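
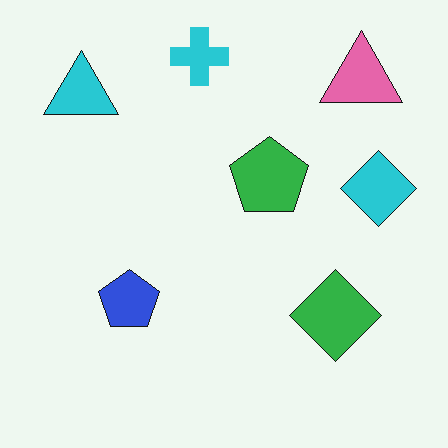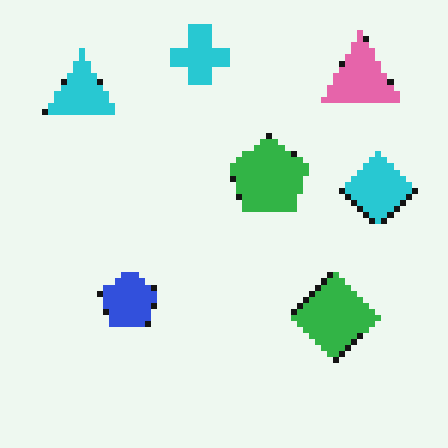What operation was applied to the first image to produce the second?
The image was moderately pixelated.

Shapes are reduced to large square blocks; fine edges and outlines are lost — a downscale-then-upscale (mosaic) effect.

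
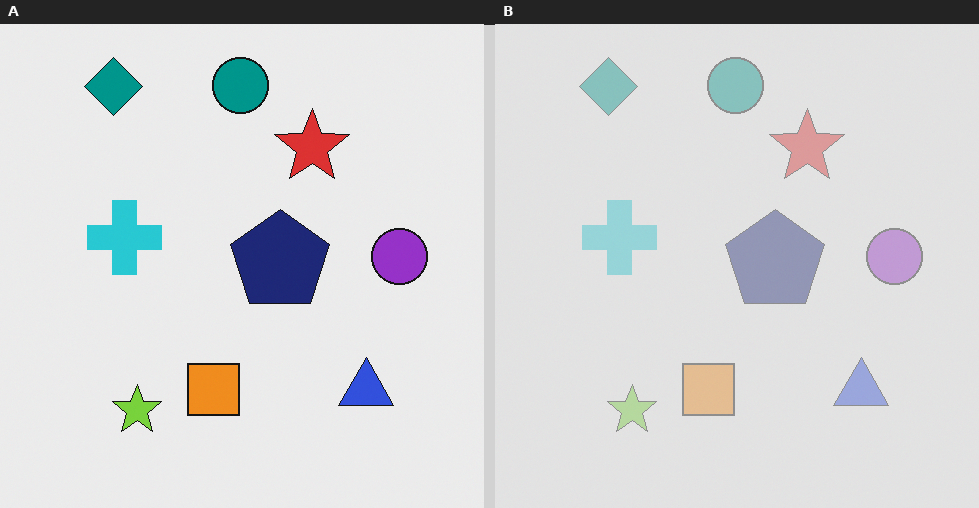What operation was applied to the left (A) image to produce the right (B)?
The image was given much lower contrast.

Tones are pushed toward mid-grey across the whole image — a global contrast change.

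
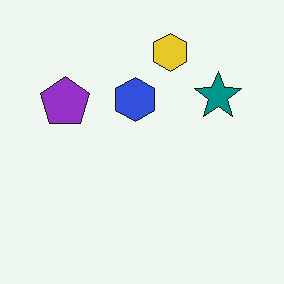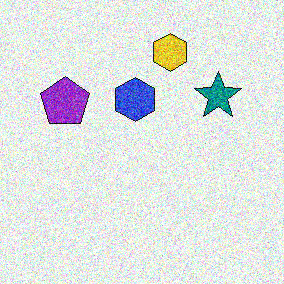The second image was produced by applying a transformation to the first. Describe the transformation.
It was degraded with a thick layer of grain.

Random speckle covers the whole image, including the flat background.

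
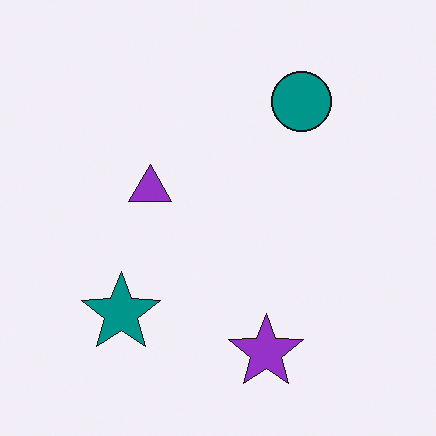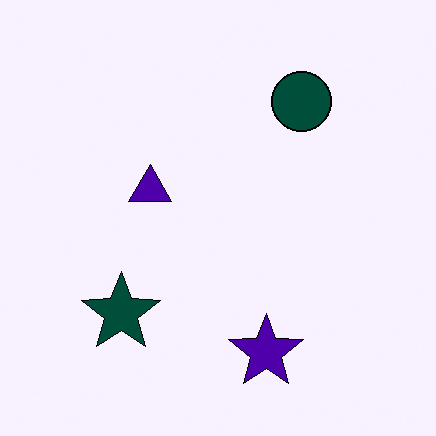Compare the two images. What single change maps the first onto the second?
Boosted in contrast.

Tones are pushed away from mid-grey across the whole image — a global contrast change.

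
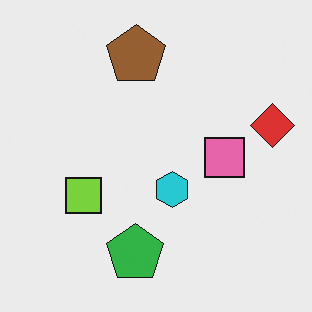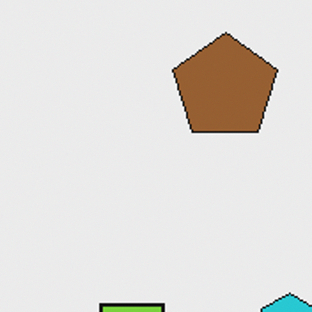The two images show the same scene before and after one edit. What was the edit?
Cropped tightly and scaled back up.

The visible shapes are larger and the field of view is narrower; shapes near the original edges may be partly or wholly outside the frame — a crop-and-rescale.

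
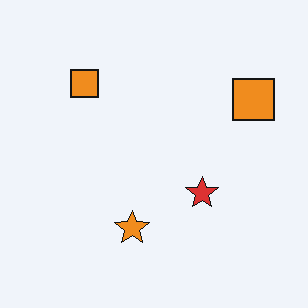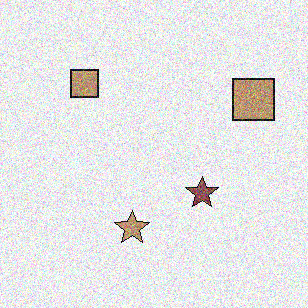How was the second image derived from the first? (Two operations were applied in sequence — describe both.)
Made much more muted (saturation change), then degraded with heavy additive noise.

All colors are more muted and greyish — a global saturation change. Random speckle covers the whole image, including the flat background.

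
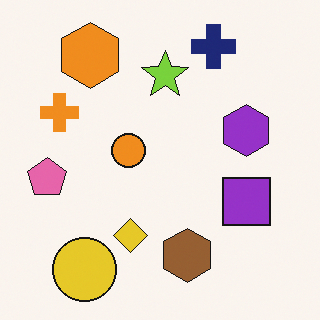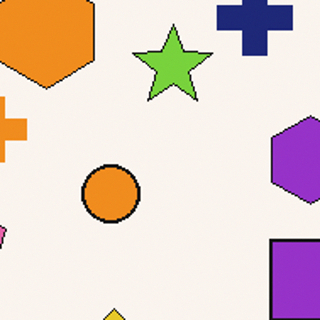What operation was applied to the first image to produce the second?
This is the original image cropped to a noticeably smaller region and rescaled.

The visible shapes are larger and the field of view is narrower; shapes near the original edges may be partly or wholly outside the frame — a crop-and-rescale.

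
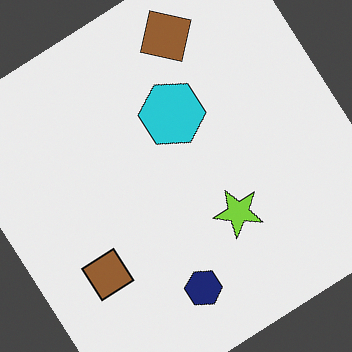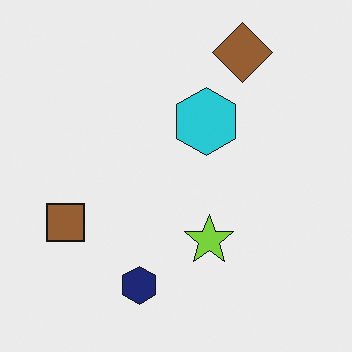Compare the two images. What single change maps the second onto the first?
The image was rotated counter-clockwise by a large amount — several tens of degrees.

Every shape is tilted by the same angle and the image corners show triangular fill wedges — a whole-image rotation by a non-right angle.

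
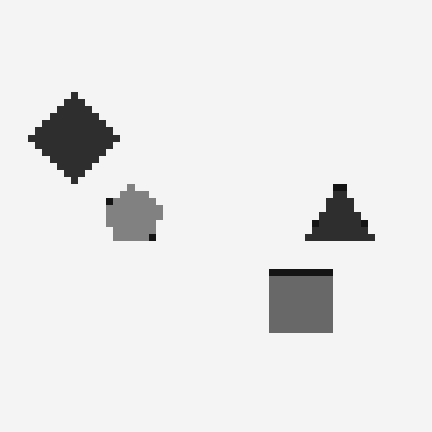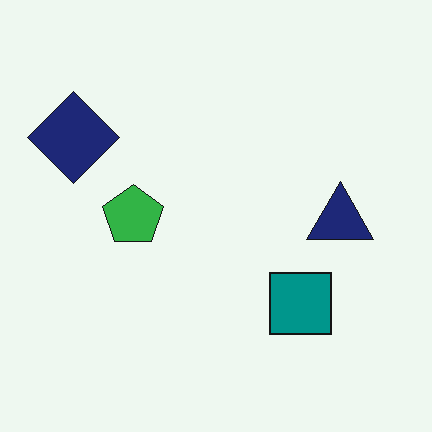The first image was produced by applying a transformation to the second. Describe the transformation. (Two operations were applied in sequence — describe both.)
It was converted to grayscale, then moderately pixelated.

All color is removed — every shape is now a shade of grey. Shapes are reduced to large square blocks; fine edges and outlines are lost — a downscale-then-upscale (mosaic) effect.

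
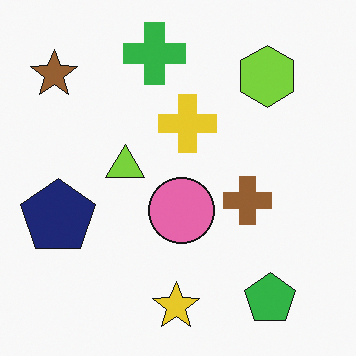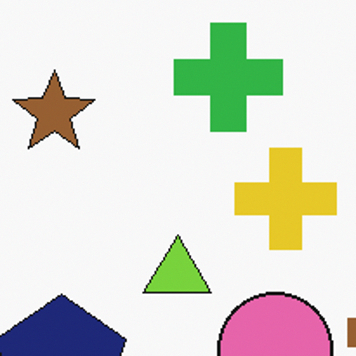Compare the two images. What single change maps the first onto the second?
The transformation is: cropped tightly and scaled back up.

The visible shapes are larger and the field of view is narrower; shapes near the original edges may be partly or wholly outside the frame — a crop-and-rescale.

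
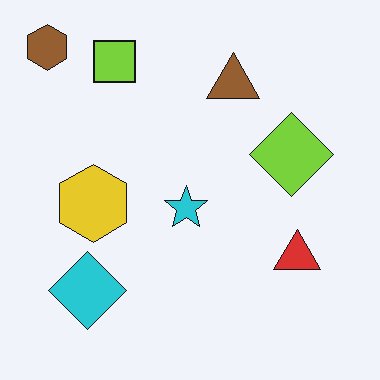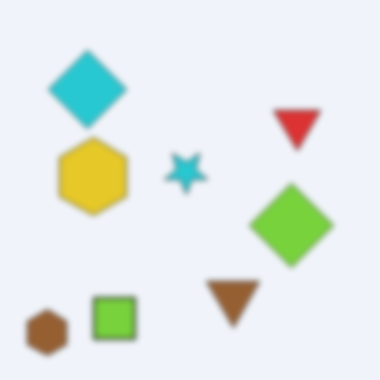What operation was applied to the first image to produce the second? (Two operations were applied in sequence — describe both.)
The second image is the first flipped vertically (top ↔ bottom), then moderately blurred.

The brown hexagon is in the top-left of the first image and the bottom-left of the second — shapes on opposite sides of the horizontal midline have swapped in a mirror flip. Shape edges and outlines are uniformly softened across the whole image.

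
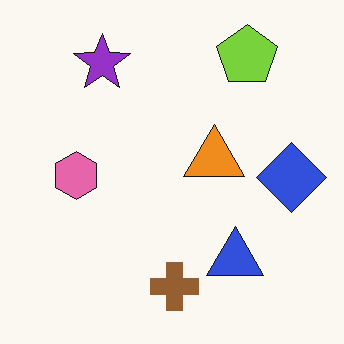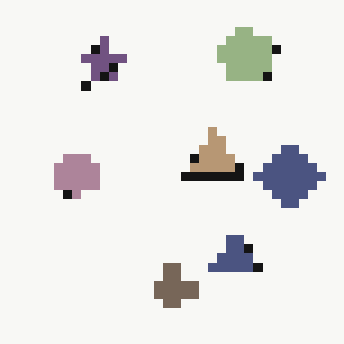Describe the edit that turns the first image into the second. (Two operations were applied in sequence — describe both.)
The image was made much more muted (saturation change), then coarsely pixelated.

All colors are more muted and greyish — a global saturation change. Shapes are reduced to large square blocks; fine edges and outlines are lost — a downscale-then-upscale (mosaic) effect.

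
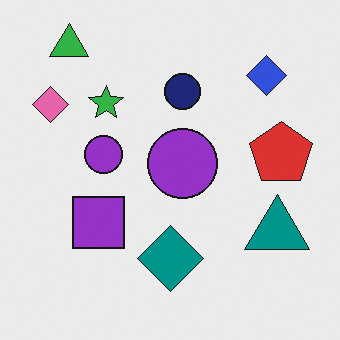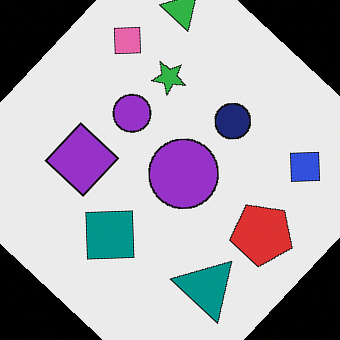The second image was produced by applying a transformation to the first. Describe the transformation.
The image was rotated clockwise by a large amount — several tens of degrees.

Every shape is tilted by the same angle and the image corners show triangular fill wedges — a whole-image rotation by a non-right angle.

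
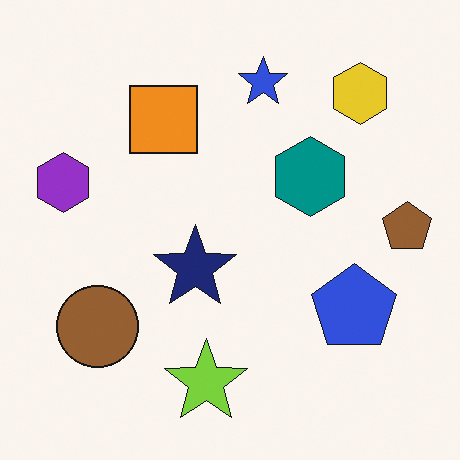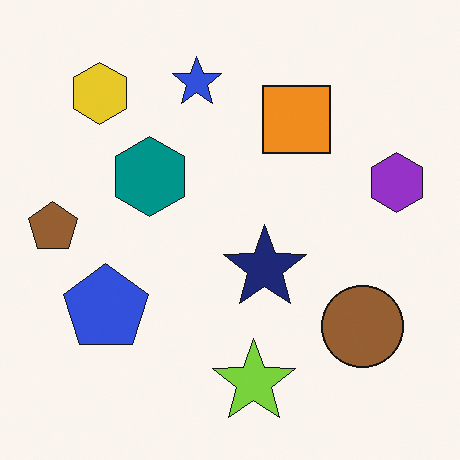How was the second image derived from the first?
It was flipped horizontally (left ↔ right).

The brown pentagon is in the right of the first image and the left of the second — shapes on opposite sides of the vertical midline have swapped in a mirror flip.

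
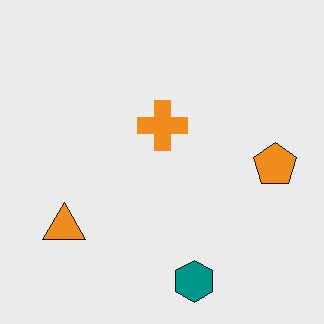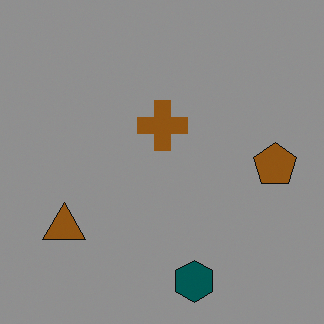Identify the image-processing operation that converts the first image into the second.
The second image is the first darkened a lot.

Every pixel — background and shapes alike — is uniformly darkened.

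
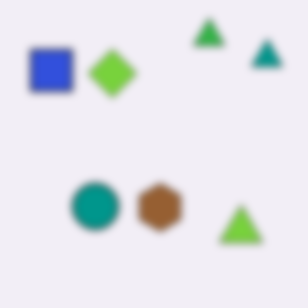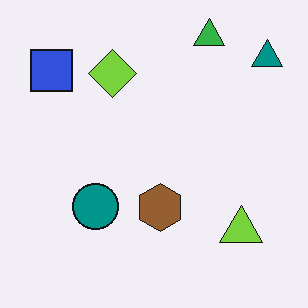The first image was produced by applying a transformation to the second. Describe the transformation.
The first image is the second moderately blurred.

Shape edges and outlines are uniformly softened across the whole image.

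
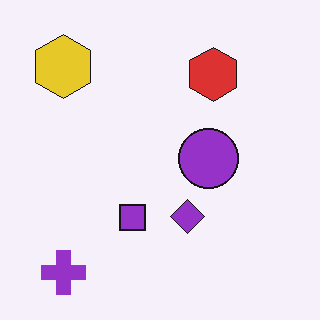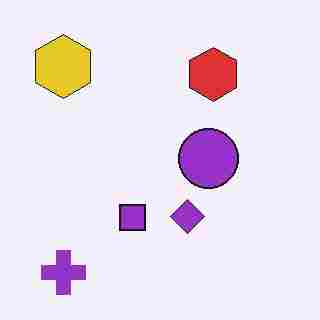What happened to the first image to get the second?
This is the original image heavily JPEG-compressed with obvious blocking artifacts.

Blocky 8×8 compression artifacts appear around shape edges and the flat background shows ringing — characteristic JPEG degradation.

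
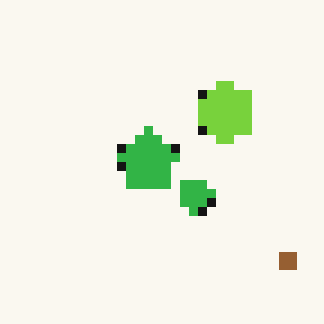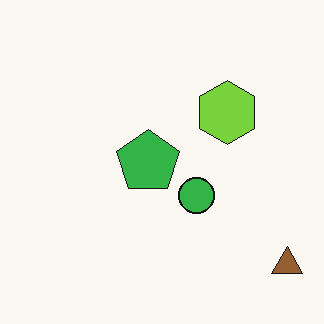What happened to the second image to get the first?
This is the original image coarsely pixelated.

Shapes are reduced to large square blocks; fine edges and outlines are lost — a downscale-then-upscale (mosaic) effect.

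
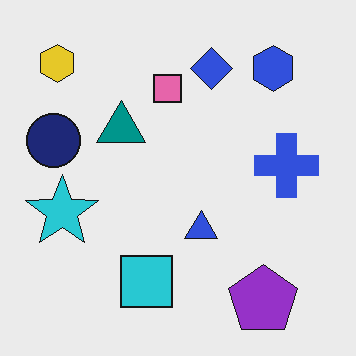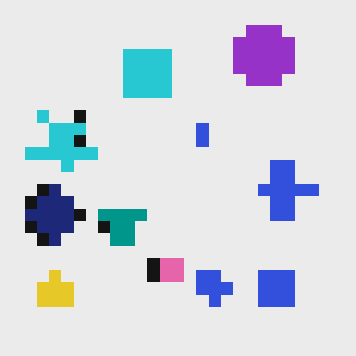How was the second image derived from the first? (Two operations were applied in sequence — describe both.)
It was flipped vertically (top ↔ bottom), then heavily pixelated into large blocks.

The purple pentagon is in the bottom-right of the first image and the top-right of the second — shapes on opposite sides of the horizontal midline have swapped in a mirror flip. Shapes are reduced to large square blocks; fine edges and outlines are lost — a downscale-then-upscale (mosaic) effect.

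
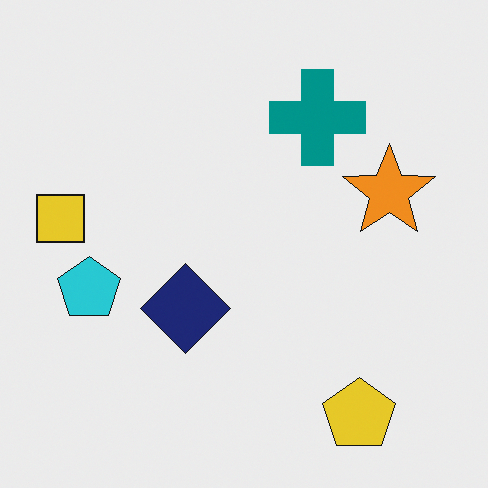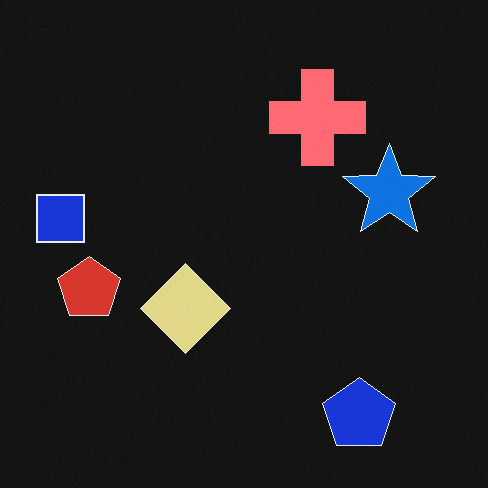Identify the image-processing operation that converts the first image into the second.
Color-inverted (negative).

The light background has become dark and every shape's color is its complement — a photographic negative.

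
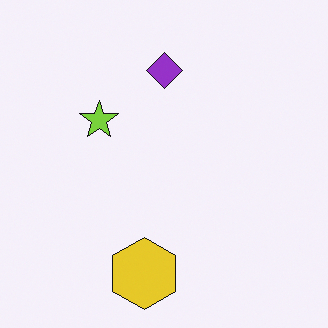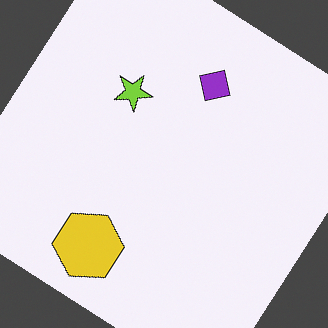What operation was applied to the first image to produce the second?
This is the original image rotated clockwise by a large amount — several tens of degrees.

Every shape is tilted by the same angle and the image corners show triangular fill wedges — a whole-image rotation by a non-right angle.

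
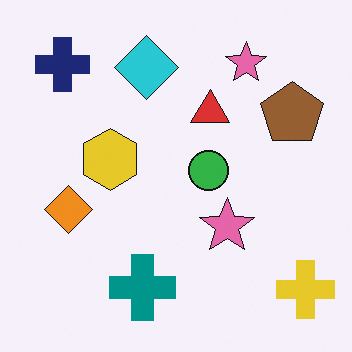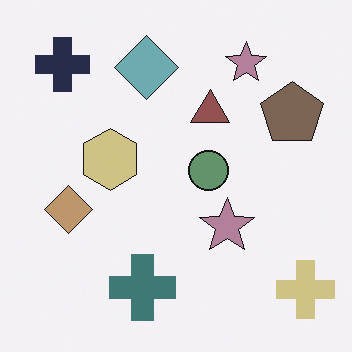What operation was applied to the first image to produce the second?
This is the original image made much more muted (saturation change).

All colors are more muted and greyish — a global saturation change.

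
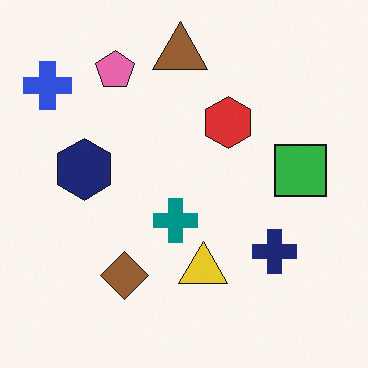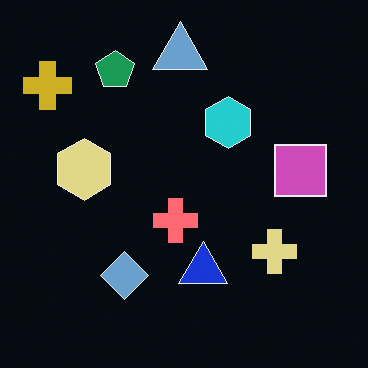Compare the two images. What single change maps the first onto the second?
The image was color-inverted (negative).

The light background has become dark and every shape's color is its complement — a photographic negative.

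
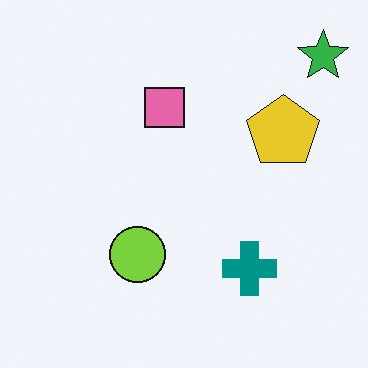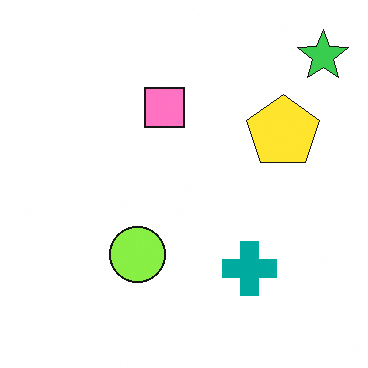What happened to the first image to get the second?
It was slightly brightened.

Every pixel — background and shapes alike — is uniformly brightened.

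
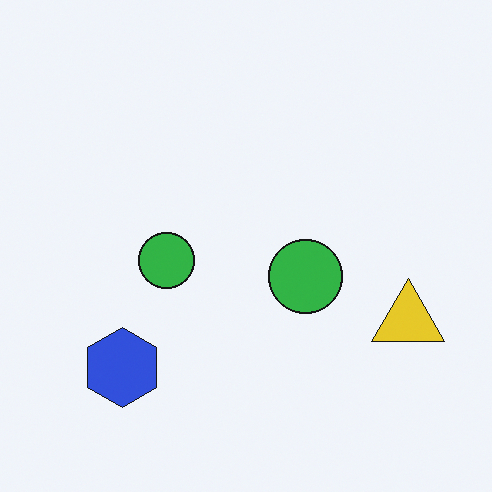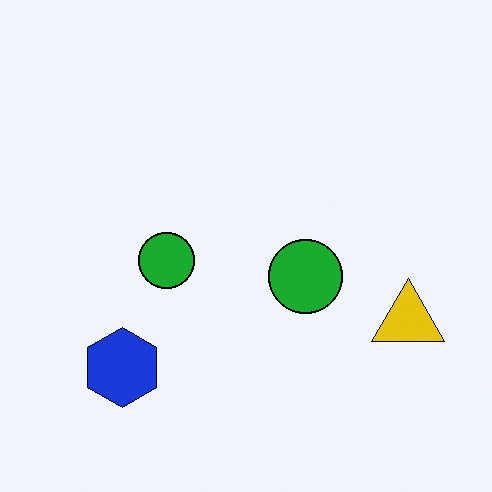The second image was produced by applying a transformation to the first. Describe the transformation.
The second image is the first given slightly increased contrast.

Tones are pushed away from mid-grey across the whole image — a global contrast change.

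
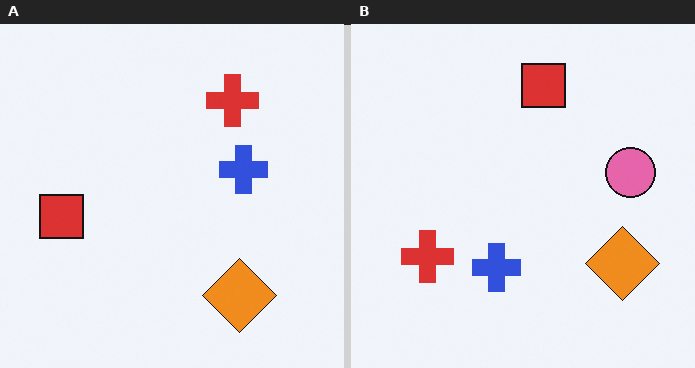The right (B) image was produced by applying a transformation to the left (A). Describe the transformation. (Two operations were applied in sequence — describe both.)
The right (B) image is the left (A) transposed (reflected across the top-left ↔ bottom-right diagonal), then overlaid with an additional pink circle.

Shapes have swapped their row and column positions — what was in the top-right is now in the bottom-left — a diagonal reflection. A pink circle appears in the right (B) image that is absent from the left (A).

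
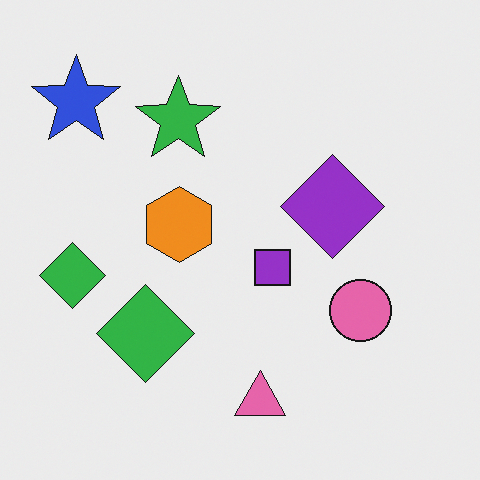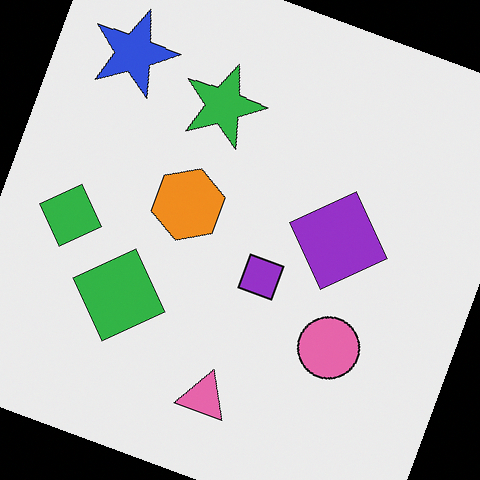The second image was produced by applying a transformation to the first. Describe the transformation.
Rotated clockwise by a clearly visible amount.

Every shape is tilted by the same angle and the image corners show triangular fill wedges — a whole-image rotation by a non-right angle.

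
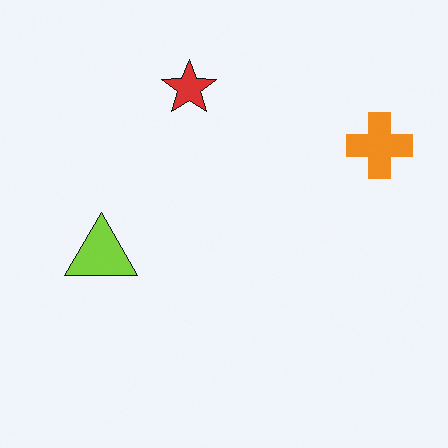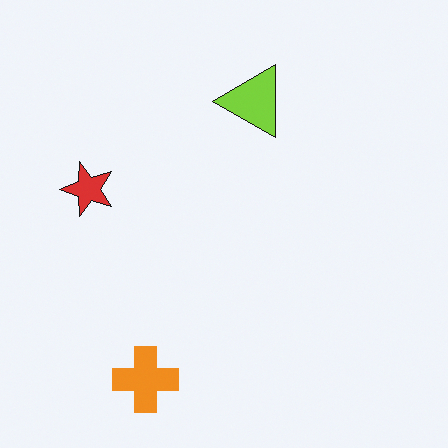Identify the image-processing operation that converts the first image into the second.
Transposed (reflected across the top-left ↔ bottom-right diagonal).

Shapes have swapped their row and column positions — what was in the top-right is now in the bottom-left — a diagonal reflection.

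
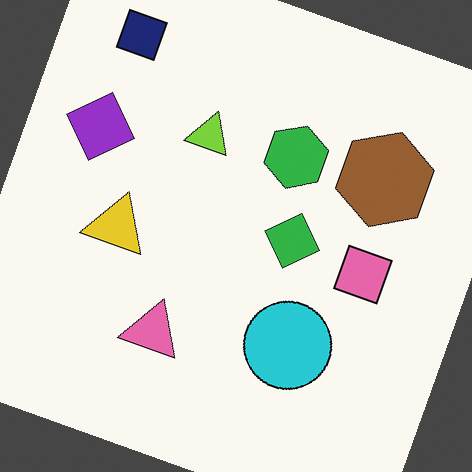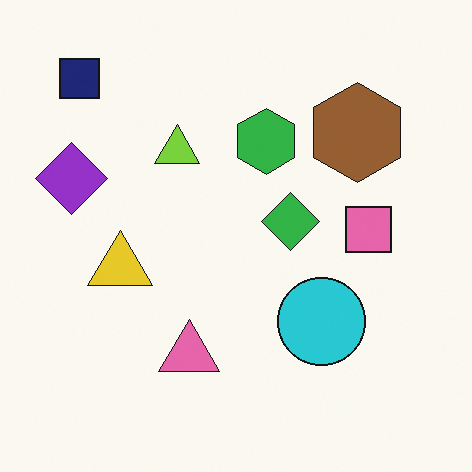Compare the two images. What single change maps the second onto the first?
It was rotated clockwise by a moderate amount.

Every shape is tilted by the same angle and the image corners show triangular fill wedges — a whole-image rotation by a non-right angle.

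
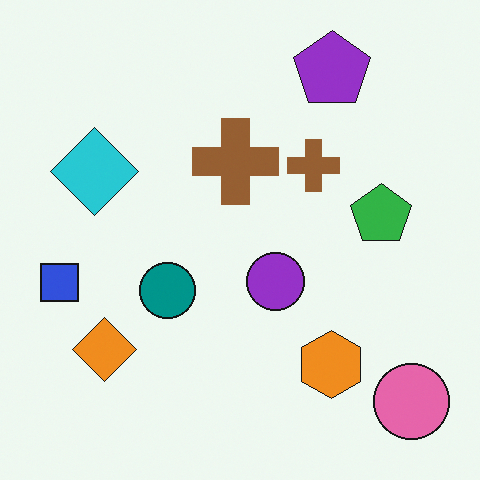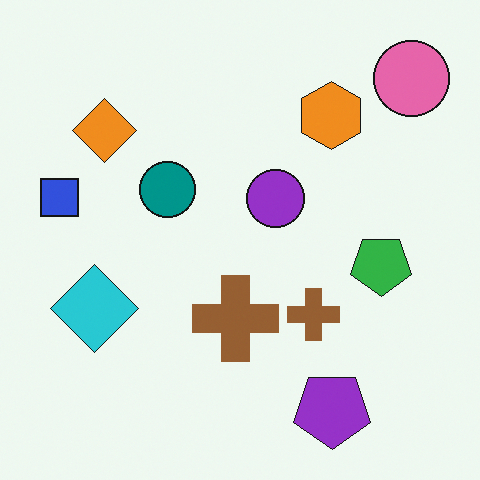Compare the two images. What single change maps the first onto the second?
It was flipped vertically (top ↔ bottom).

The purple pentagon is in the top-right of the first image and the bottom-right of the second — shapes on opposite sides of the horizontal midline have swapped in a mirror flip.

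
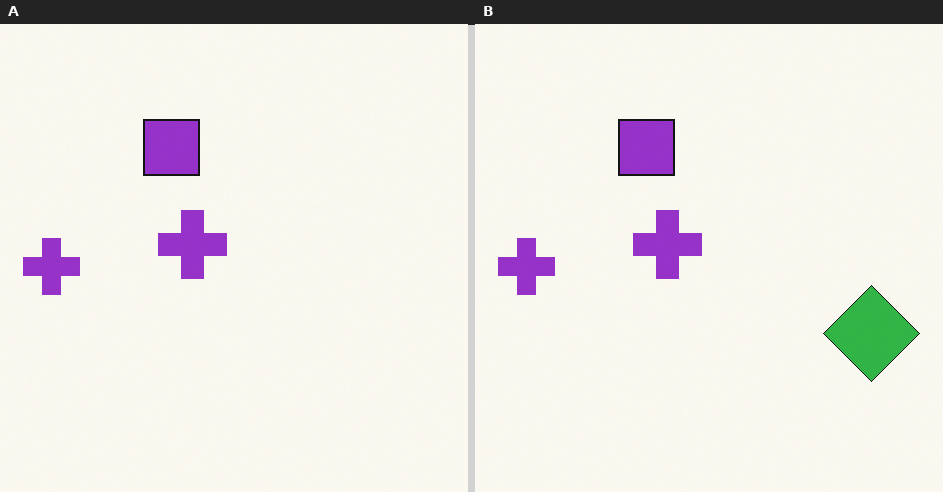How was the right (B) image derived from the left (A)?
Overlaid with an additional green diamond.

A green diamond appears in the right (B) image that is absent from the left (A).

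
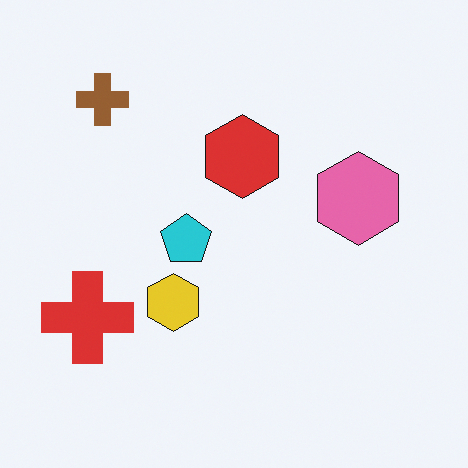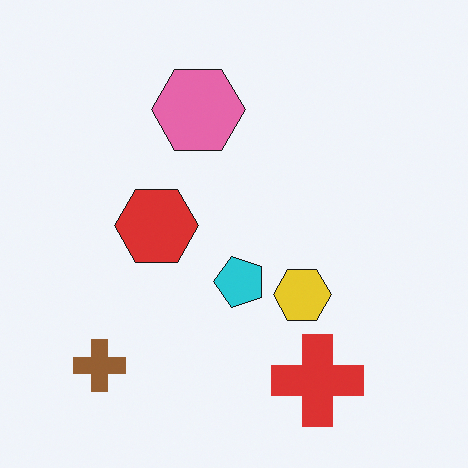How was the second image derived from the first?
This is the original image rotated 90° counter-clockwise.

The brown cross sits in the top-left of the first image and the bottom-left of the second — consistent with a whole-image 90° counter-clockwise rotation.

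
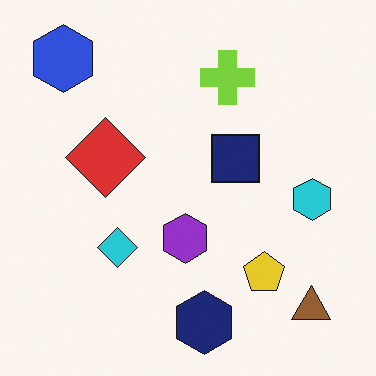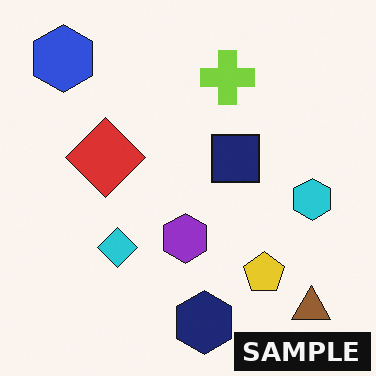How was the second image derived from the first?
The second image is the first watermarked with the text "SAMPLE" in the lower-right corner.

A dark label reading "SAMPLE" appears in the lower-right corner.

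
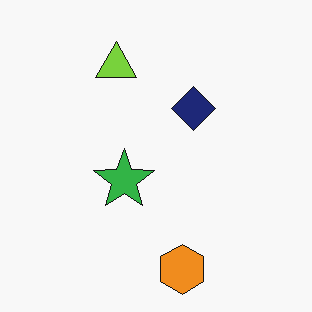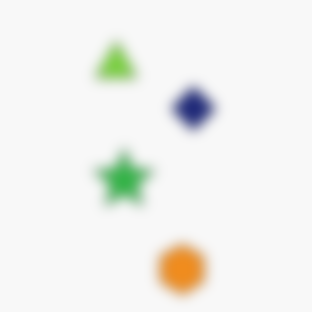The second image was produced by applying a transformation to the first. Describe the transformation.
The image was strongly gaussian-blurred.

Shape edges and outlines are uniformly softened across the whole image.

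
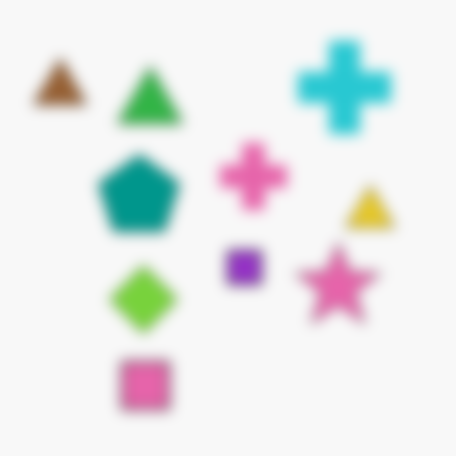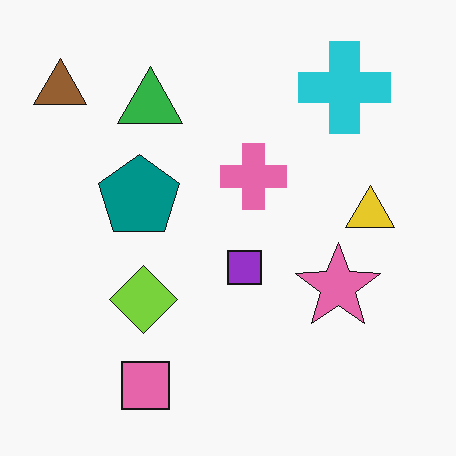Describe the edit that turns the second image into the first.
The image was strongly gaussian-blurred.

Shape edges and outlines are uniformly softened across the whole image.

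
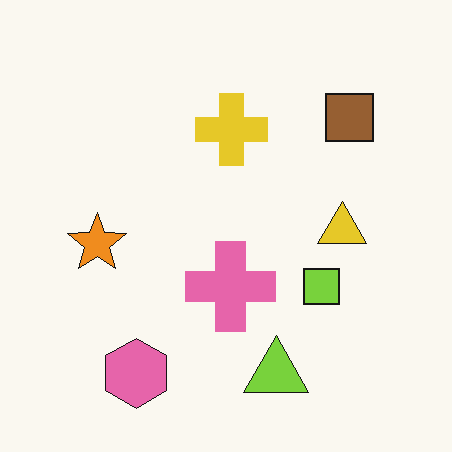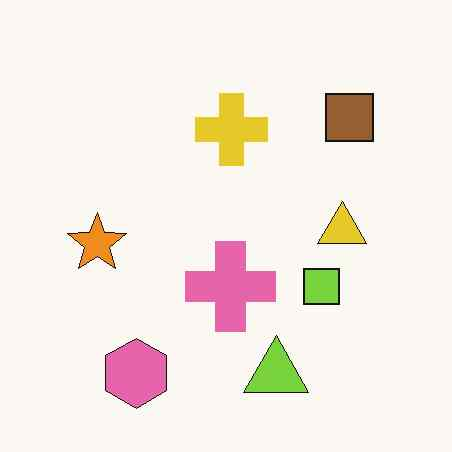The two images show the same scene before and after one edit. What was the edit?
It was given moderate JPEG compression.

Blocky 8×8 compression artifacts appear around shape edges and the flat background shows ringing — characteristic JPEG degradation.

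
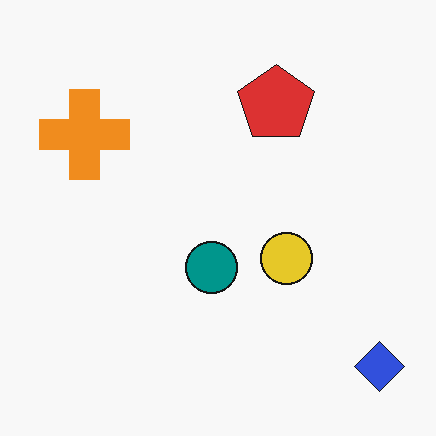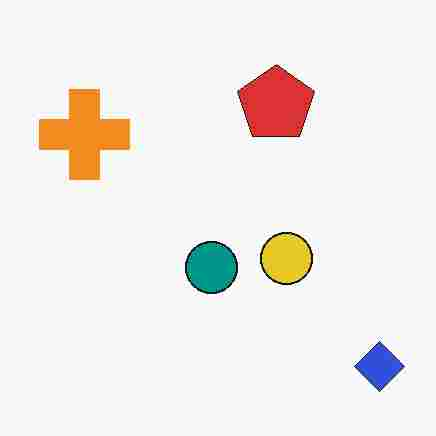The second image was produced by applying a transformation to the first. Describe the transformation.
The image was heavily JPEG-compressed with obvious blocking artifacts.

Blocky 8×8 compression artifacts appear around shape edges and the flat background shows ringing — characteristic JPEG degradation.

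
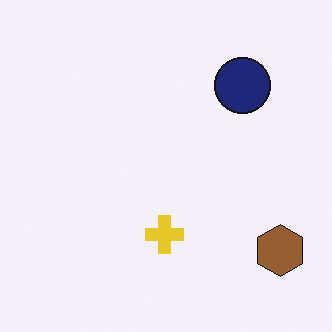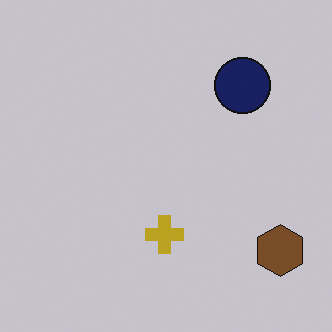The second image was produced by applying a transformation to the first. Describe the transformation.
The second image is the first darkened a little.

Every pixel — background and shapes alike — is uniformly darkened.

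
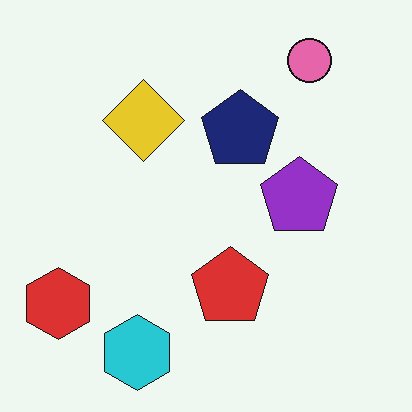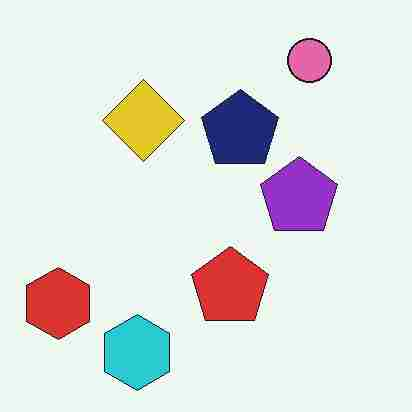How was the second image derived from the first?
Degraded with heavy JPEG compression.

Blocky 8×8 compression artifacts appear around shape edges and the flat background shows ringing — characteristic JPEG degradation.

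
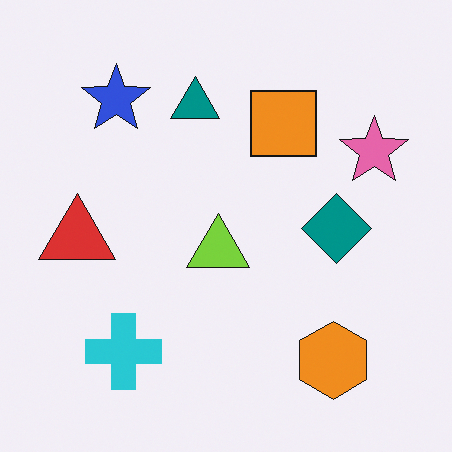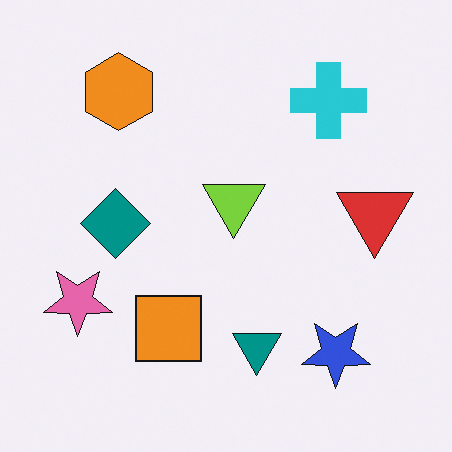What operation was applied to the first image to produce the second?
It was rotated 180°.

The orange hexagon sits in the bottom-right of the first image and the top-left of the second — consistent with a whole-image 180° rotation.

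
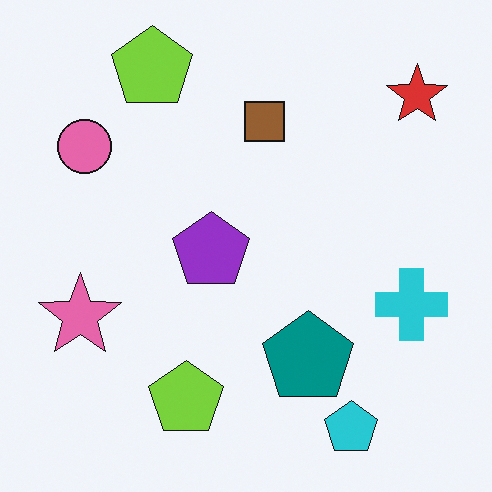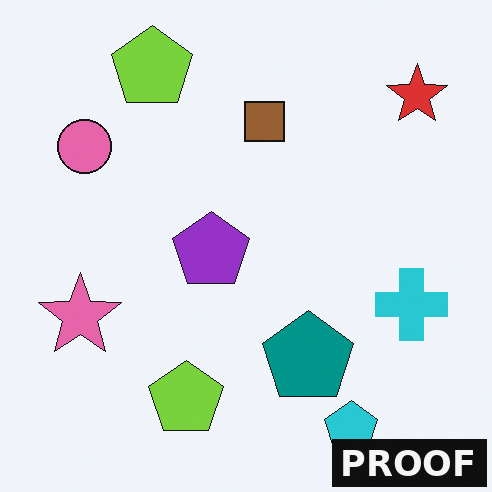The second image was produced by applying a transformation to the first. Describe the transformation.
It was watermarked with the text "PROOF" in the lower-right corner.

A dark label reading "PROOF" appears in the lower-right corner.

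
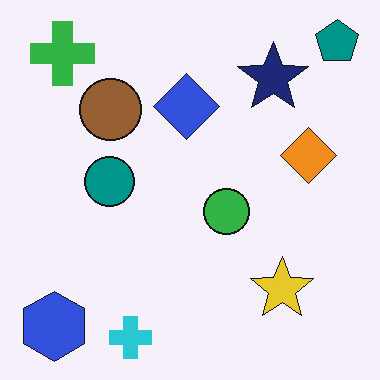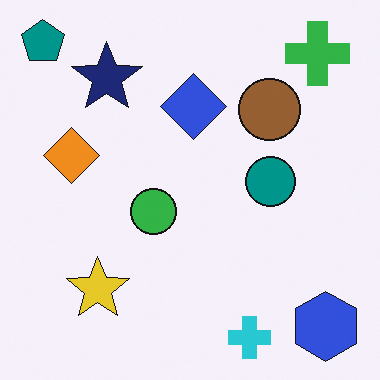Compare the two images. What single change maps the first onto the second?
The image was flipped horizontally (left ↔ right).

The teal pentagon is in the top-right of the first image and the top-left of the second — shapes on opposite sides of the vertical midline have swapped in a mirror flip.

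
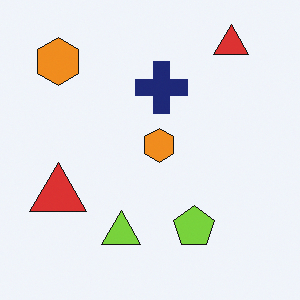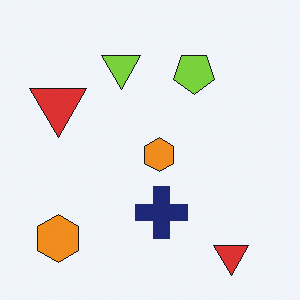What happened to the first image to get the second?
This is the original image flipped vertically (top ↔ bottom).

The lime triangle is in the bottom of the first image and the top of the second — shapes on opposite sides of the horizontal midline have swapped in a mirror flip.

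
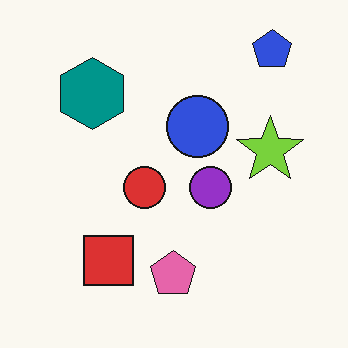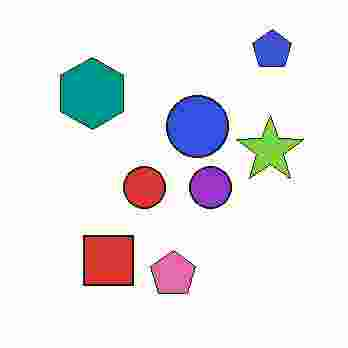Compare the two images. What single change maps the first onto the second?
The transformation is: degraded with heavy JPEG compression.

Blocky 8×8 compression artifacts appear around shape edges and the flat background shows ringing — characteristic JPEG degradation.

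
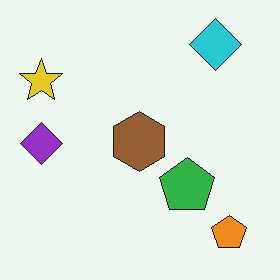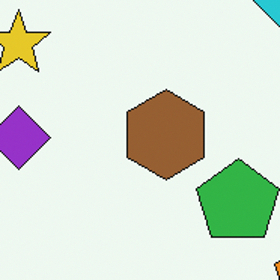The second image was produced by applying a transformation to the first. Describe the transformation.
It was cropped slightly and scaled back up.

The visible shapes are larger and the field of view is narrower; shapes near the original edges may be partly or wholly outside the frame — a crop-and-rescale.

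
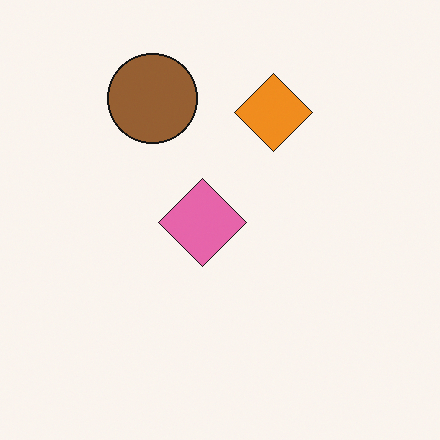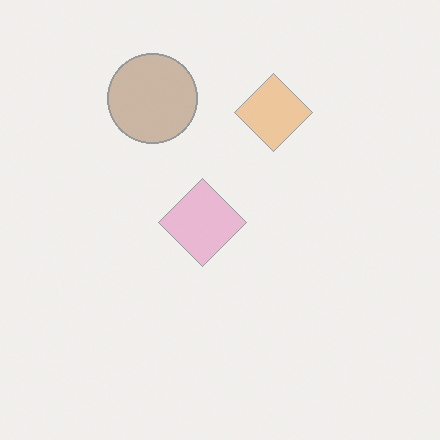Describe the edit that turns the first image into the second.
The image was given much lower contrast.

Tones are pushed toward mid-grey across the whole image — a global contrast change.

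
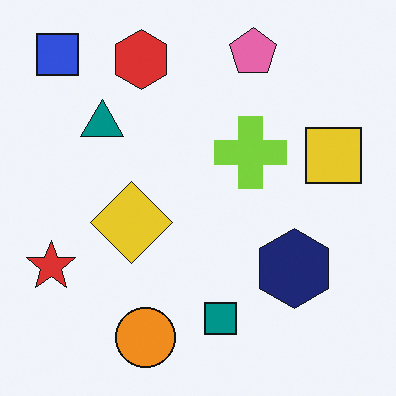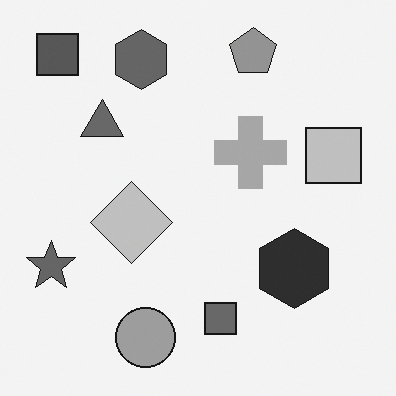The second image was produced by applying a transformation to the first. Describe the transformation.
It was converted to grayscale.

All color is removed — every shape is now a shade of grey.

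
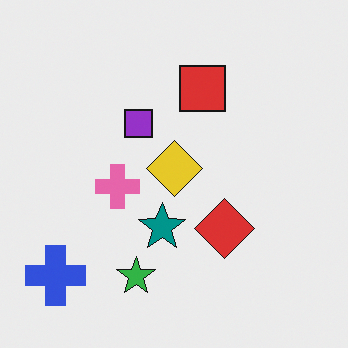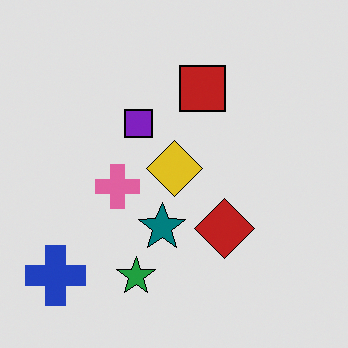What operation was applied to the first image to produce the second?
It was posterized to a reduced palette.

Each flat color has snapped to a coarser quantized level — most visibly, the near-white background has dropped to a flat grey.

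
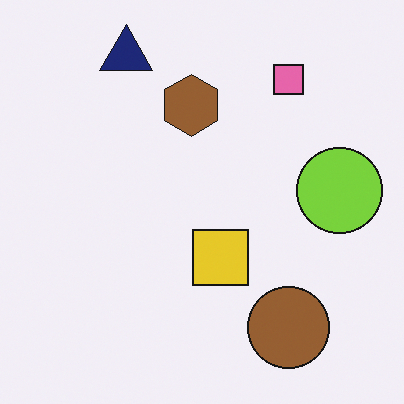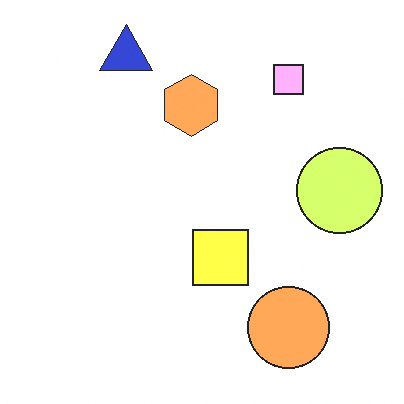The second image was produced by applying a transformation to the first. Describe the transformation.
The image was brightened a lot.

Every pixel — background and shapes alike — is uniformly brightened.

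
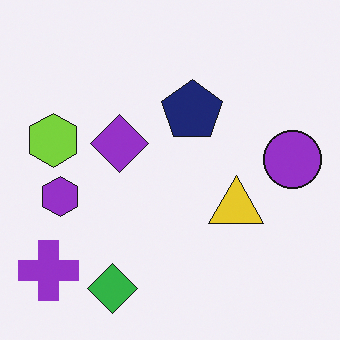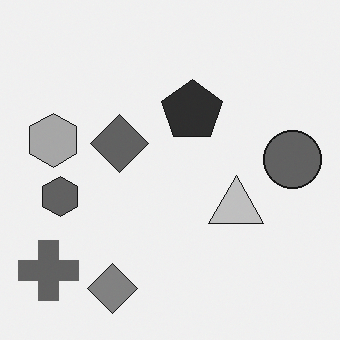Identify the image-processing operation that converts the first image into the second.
It was converted to grayscale.

All color is removed — every shape is now a shade of grey.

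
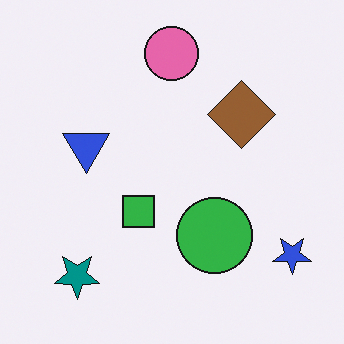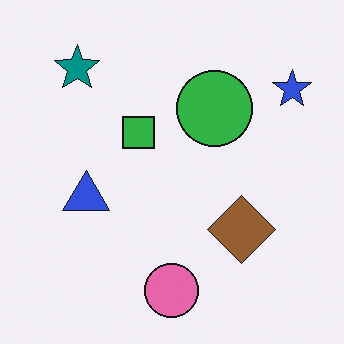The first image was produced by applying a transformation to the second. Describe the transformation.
The first image is the second flipped vertically (top ↔ bottom).

The pink circle is in the bottom of the second image and the top of the first — shapes on opposite sides of the horizontal midline have swapped in a mirror flip.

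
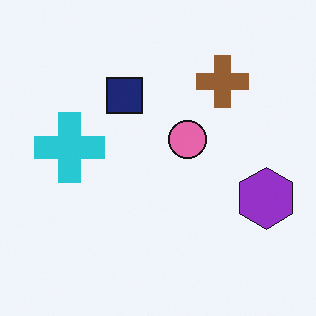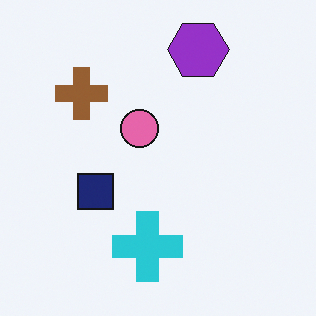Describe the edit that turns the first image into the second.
The second image is the first rotated 90° counter-clockwise.

The purple hexagon sits in the right of the first image and the top of the second — consistent with a whole-image 90° counter-clockwise rotation.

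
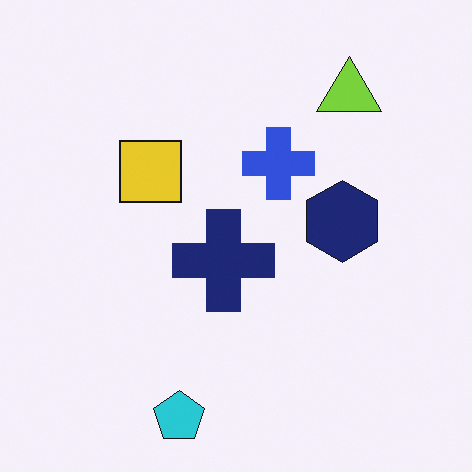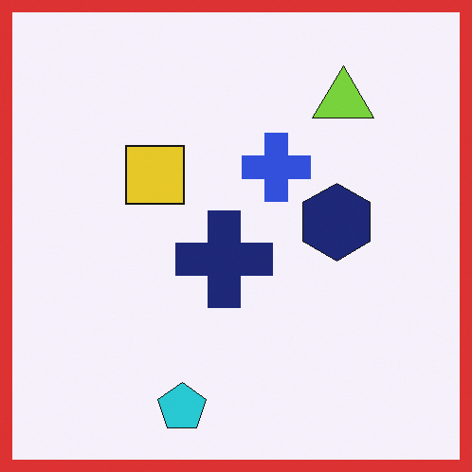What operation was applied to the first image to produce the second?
The second image is the first framed with a red border.

A solid red frame runs around the edge of the second image, with the content slightly shrunk inside it.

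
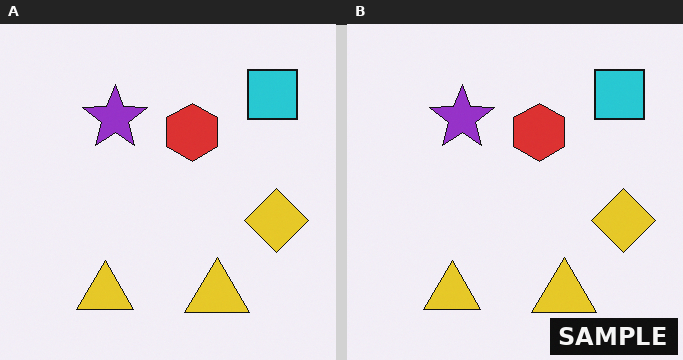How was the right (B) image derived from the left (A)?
Watermarked with the text "SAMPLE" in the lower-right corner.

A dark label reading "SAMPLE" appears in the lower-right corner.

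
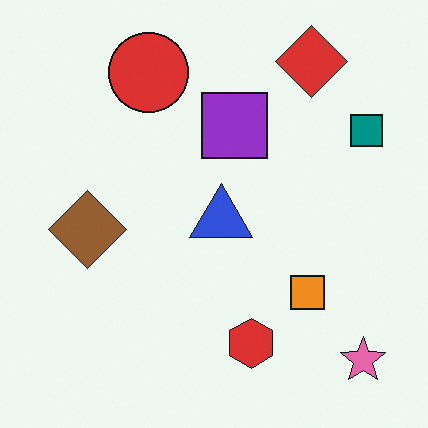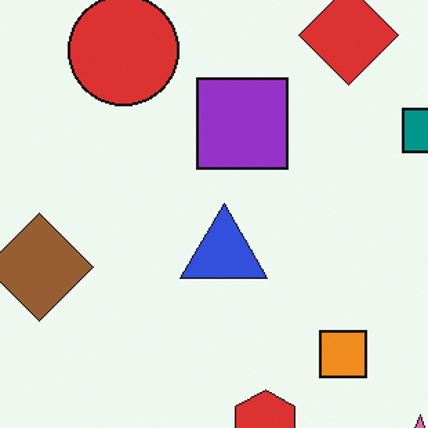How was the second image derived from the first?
The transformation is: cropped to a modestly smaller region and rescaled.

The visible shapes are larger and the field of view is narrower; shapes near the original edges may be partly or wholly outside the frame — a crop-and-rescale.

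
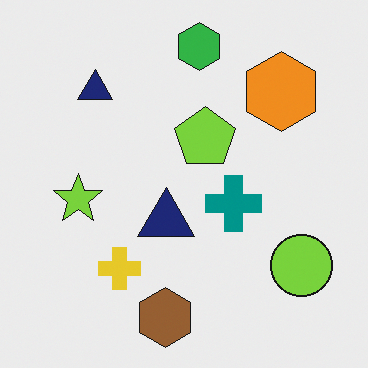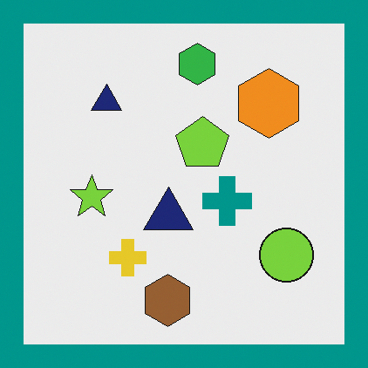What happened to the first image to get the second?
This is the original image framed with a teal border.

A solid teal frame runs around the edge of the second image, with the content slightly shrunk inside it.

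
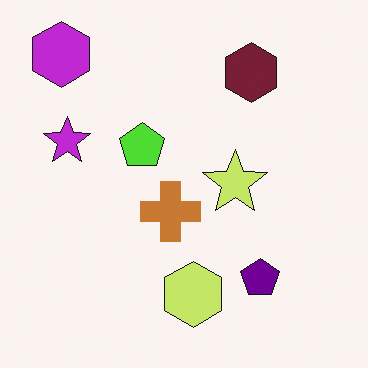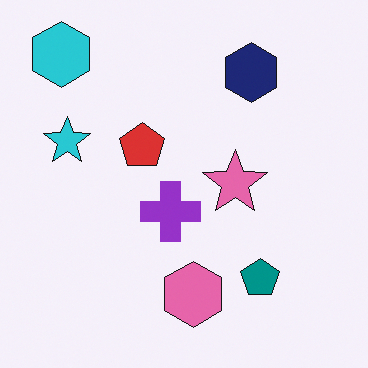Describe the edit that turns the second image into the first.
The first image is the second hue-shifted through roughly a third of the color wheel.

Every shape's color has rotated by the same amount around the hue wheel — a uniform hue shift.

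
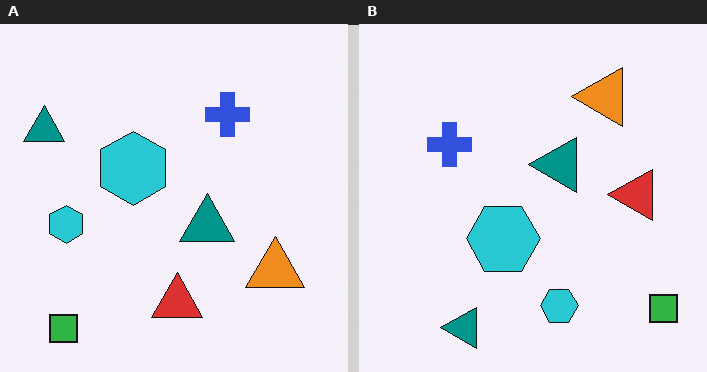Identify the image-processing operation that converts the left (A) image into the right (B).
Rotated 90° counter-clockwise.

The green square sits in the bottom-left of the left (A) image and the bottom-right of the right (B) — consistent with a whole-image 90° counter-clockwise rotation.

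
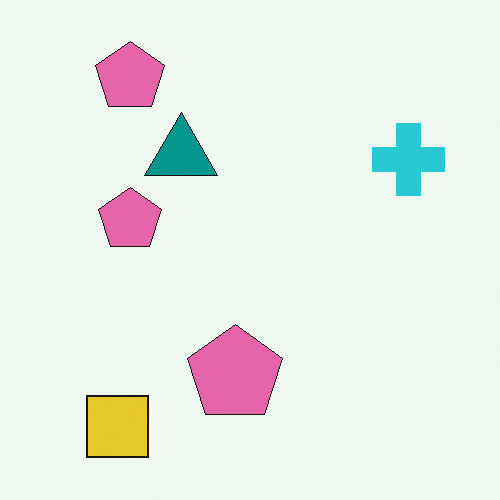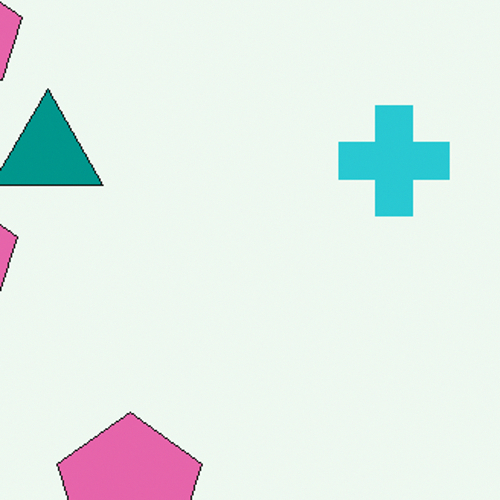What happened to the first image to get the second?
This is the original image cropped slightly and scaled back up.

The visible shapes are larger and the field of view is narrower; shapes near the original edges may be partly or wholly outside the frame — a crop-and-rescale.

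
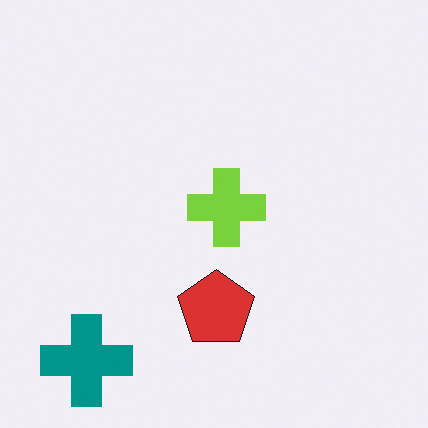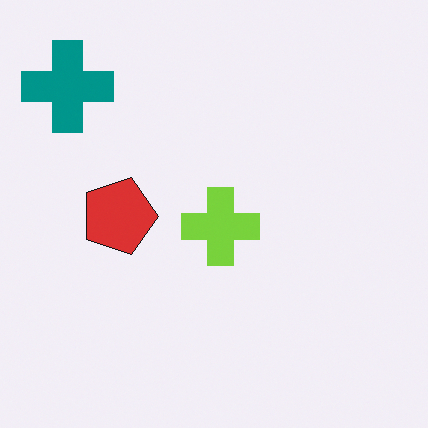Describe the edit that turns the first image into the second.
The image was rotated 90° clockwise.

The teal cross sits in the bottom-left of the first image and the top-left of the second — consistent with a whole-image 90° clockwise rotation.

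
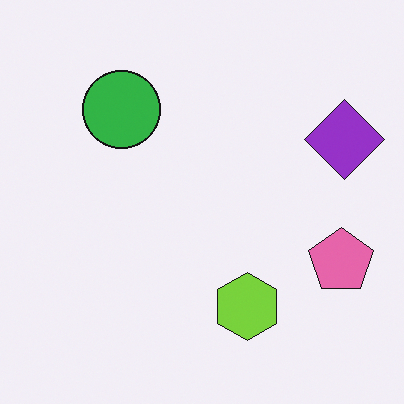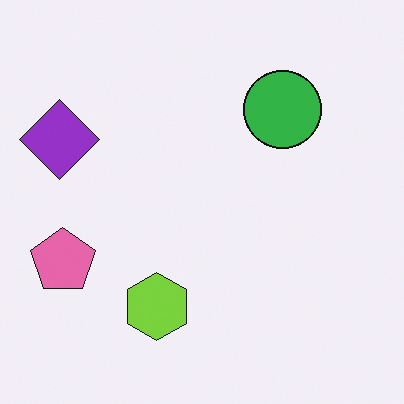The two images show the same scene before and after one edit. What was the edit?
The transformation is: flipped horizontally (left ↔ right).

The purple diamond is in the right of the first image and the left of the second — shapes on opposite sides of the vertical midline have swapped in a mirror flip.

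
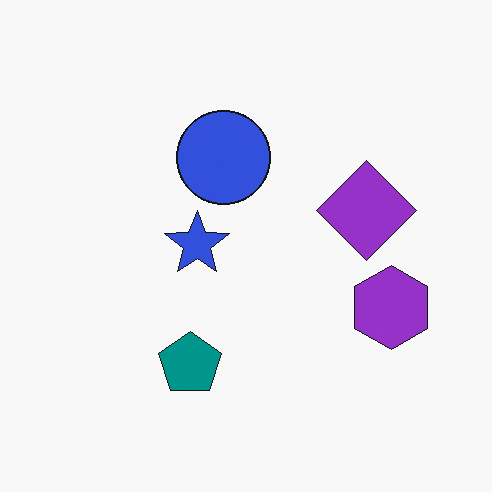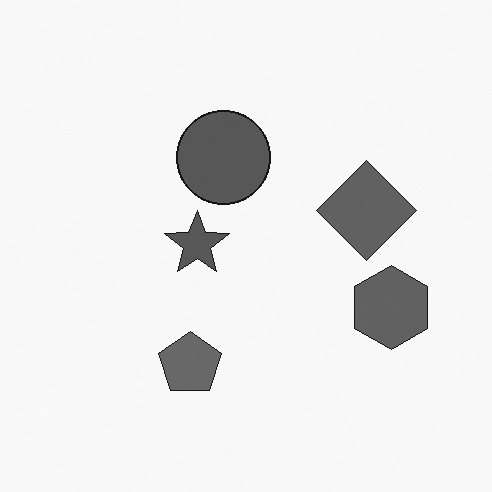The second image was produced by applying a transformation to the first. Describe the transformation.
The second image is the first converted to grayscale.

All color is removed — every shape is now a shade of grey.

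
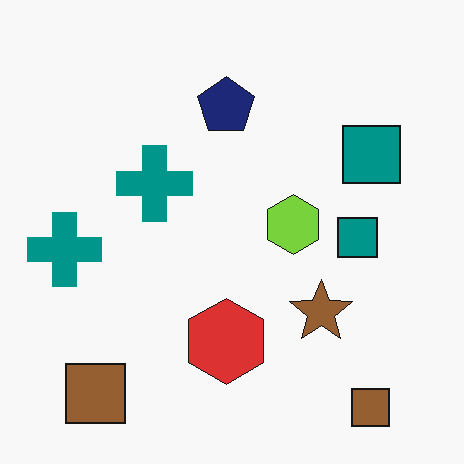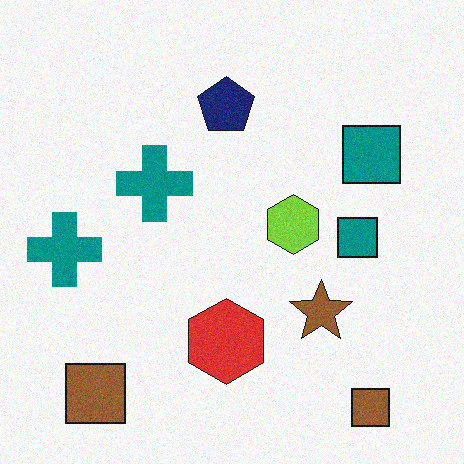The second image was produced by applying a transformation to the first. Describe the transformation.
The image was degraded with subtle gaussian noise.

Random speckle covers the whole image, including the flat background.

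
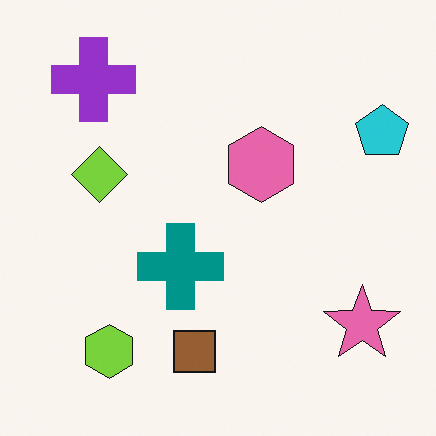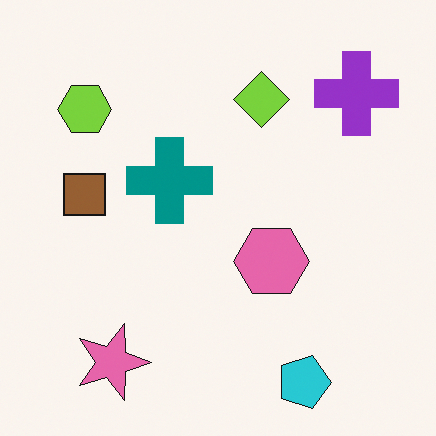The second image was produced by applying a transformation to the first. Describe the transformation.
Rotated 90° clockwise.

The purple cross sits in the top-left of the first image and the top-right of the second — consistent with a whole-image 90° clockwise rotation.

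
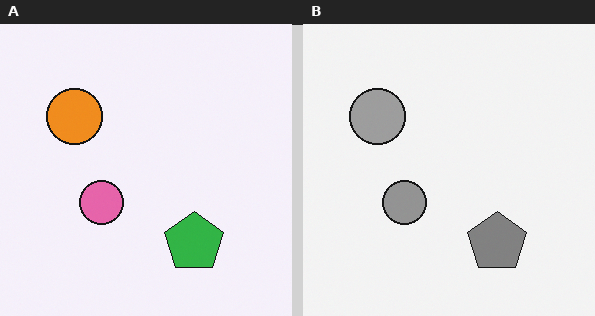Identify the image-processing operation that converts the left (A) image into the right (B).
It was converted to grayscale.

All color is removed — every shape is now a shade of grey.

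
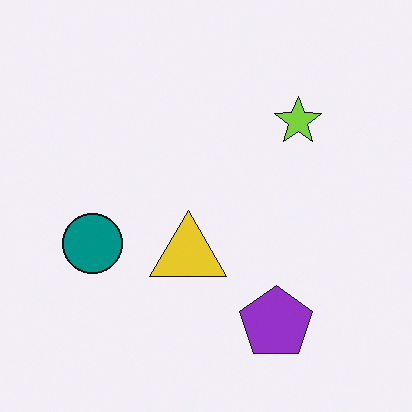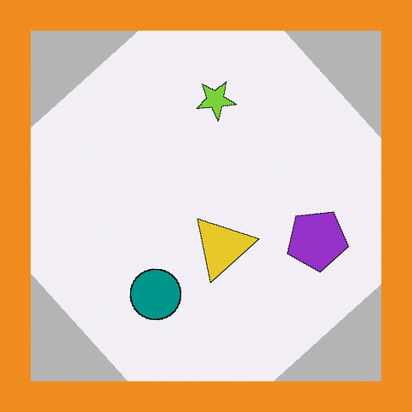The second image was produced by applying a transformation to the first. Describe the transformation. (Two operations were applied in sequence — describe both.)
The second image is the first rotated counter-clockwise by a large amount — several tens of degrees, then framed with a orange border.

Every shape is tilted by the same angle and the image corners show triangular fill wedges — a whole-image rotation by a non-right angle. A solid orange frame runs around the edge of the second image, with the content slightly shrunk inside it.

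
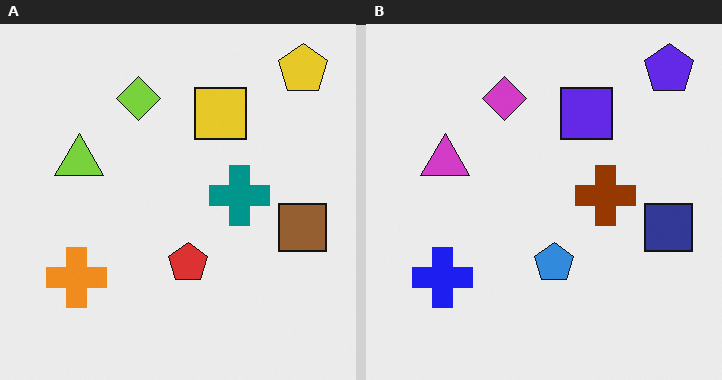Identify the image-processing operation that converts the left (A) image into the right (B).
The right (B) image is the left (A) hue-shifted by a large amount.

Every shape's color has rotated by the same amount around the hue wheel — a uniform hue shift.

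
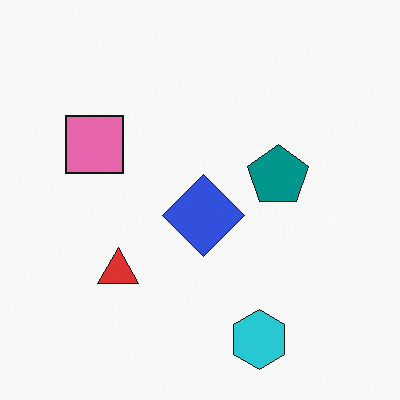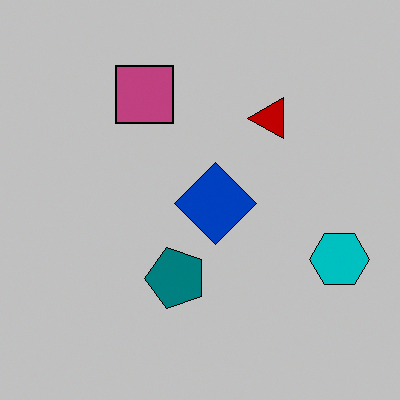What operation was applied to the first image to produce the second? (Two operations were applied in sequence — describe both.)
The image was transposed (reflected across the top-left ↔ bottom-right diagonal), then heavily posterized to just a handful of flat colors.

Shapes have swapped their row and column positions — what was in the top-right is now in the bottom-left — a diagonal reflection. Each flat color has snapped to a coarser quantized level — most visibly, the near-white background has dropped to a flat grey.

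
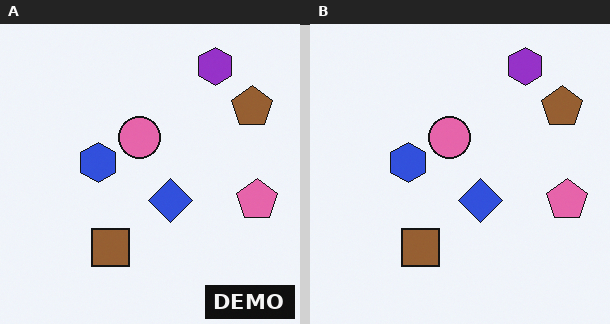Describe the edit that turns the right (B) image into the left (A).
This is the original image watermarked with the text "DEMO" in the lower-right corner.

A dark label reading "DEMO" appears in the lower-right corner.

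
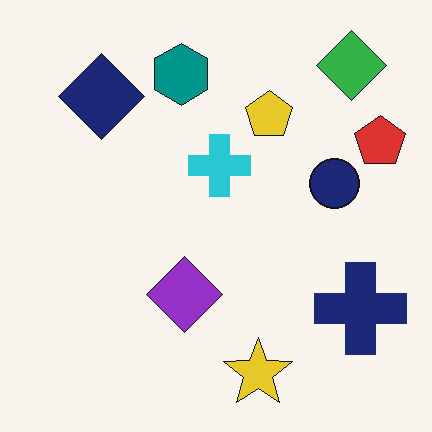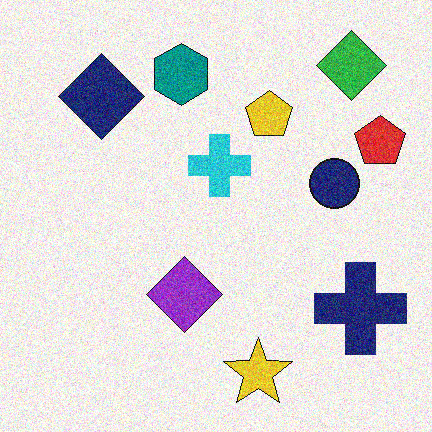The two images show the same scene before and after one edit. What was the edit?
The second image is the first degraded with moderate additive noise.

Random speckle covers the whole image, including the flat background.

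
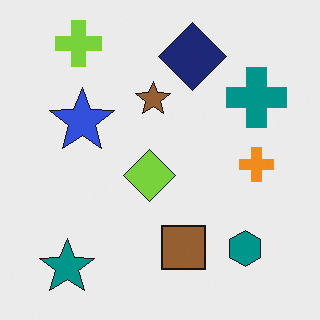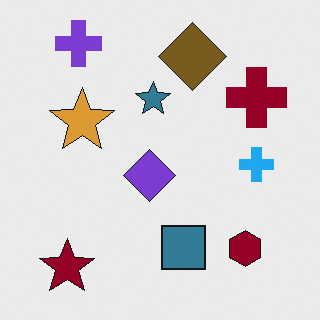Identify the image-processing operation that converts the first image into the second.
The transformation is: hue-shifted by a large amount.

Every shape's color has rotated by the same amount around the hue wheel — a uniform hue shift.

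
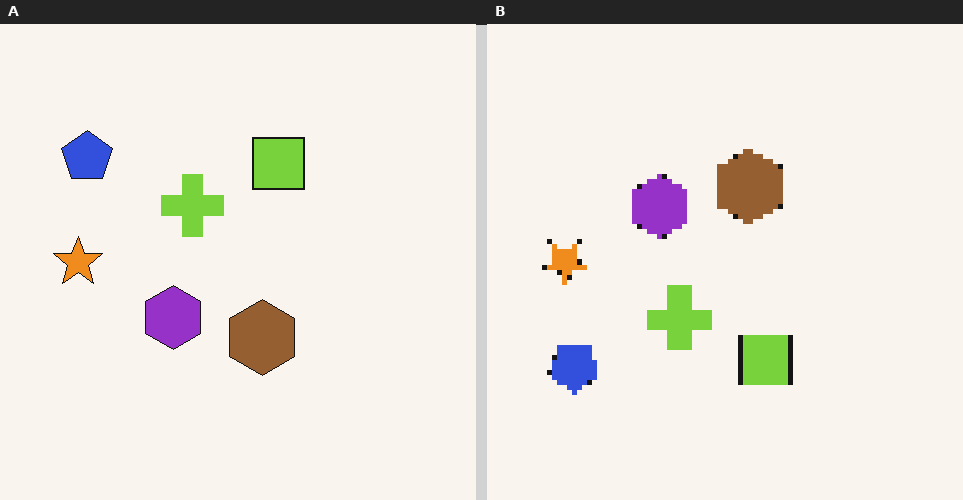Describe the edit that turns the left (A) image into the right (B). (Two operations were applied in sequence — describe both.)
It was flipped vertically (top ↔ bottom), then lightly pixelated (a mild mosaic effect).

The blue pentagon is in the top-left of the left (A) image and the bottom-left of the right (B) — shapes on opposite sides of the horizontal midline have swapped in a mirror flip. Shapes are reduced to large square blocks; fine edges and outlines are lost — a downscale-then-upscale (mosaic) effect.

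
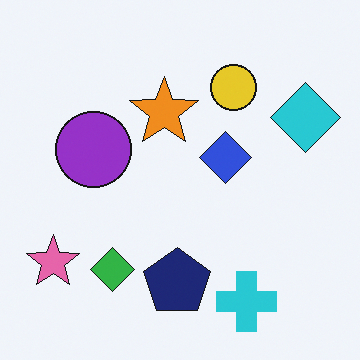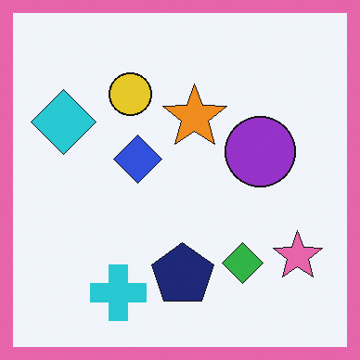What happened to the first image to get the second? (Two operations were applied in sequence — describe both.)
The image was flipped horizontally (left ↔ right), then framed with a pink border.

The pink star is in the bottom-left of the first image and the bottom-right of the second — shapes on opposite sides of the vertical midline have swapped in a mirror flip. A solid pink frame runs around the edge of the second image, with the content slightly shrunk inside it.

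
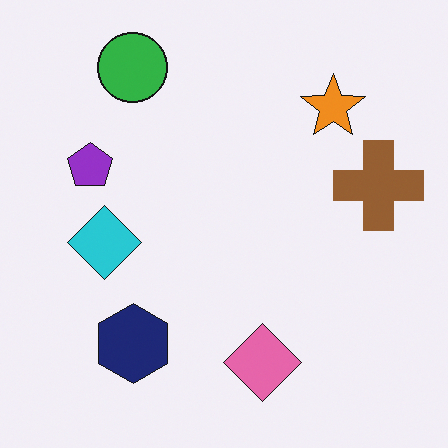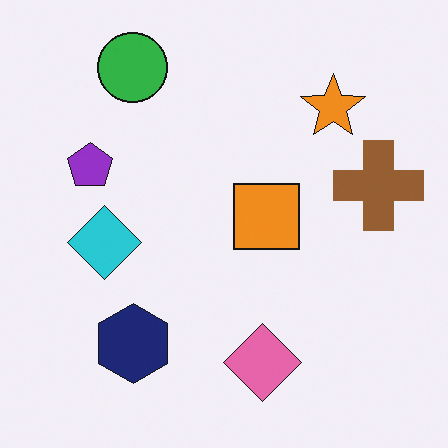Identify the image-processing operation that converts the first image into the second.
It was overlaid with an additional orange square.

An orange square appears in the second image that is absent from the first.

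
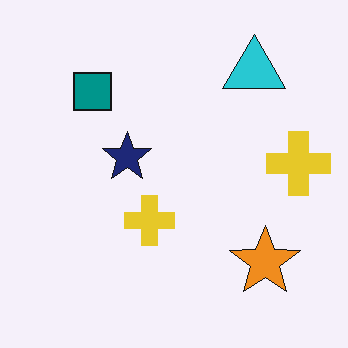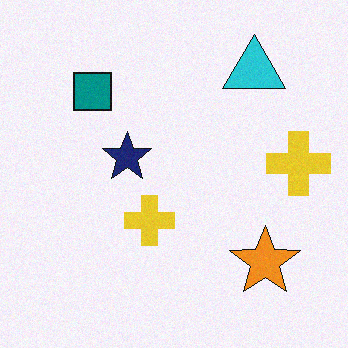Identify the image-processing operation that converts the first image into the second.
This is the original image degraded with light additive noise.

Random speckle covers the whole image, including the flat background.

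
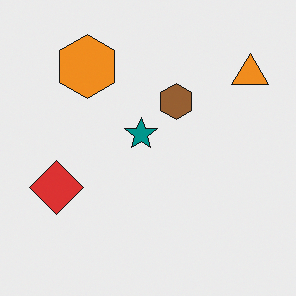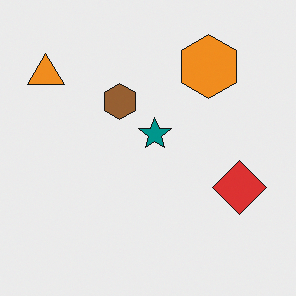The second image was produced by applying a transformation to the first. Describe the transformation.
The transformation is: flipped horizontally (left ↔ right).

The orange triangle is in the top-right of the first image and the top-left of the second — shapes on opposite sides of the vertical midline have swapped in a mirror flip.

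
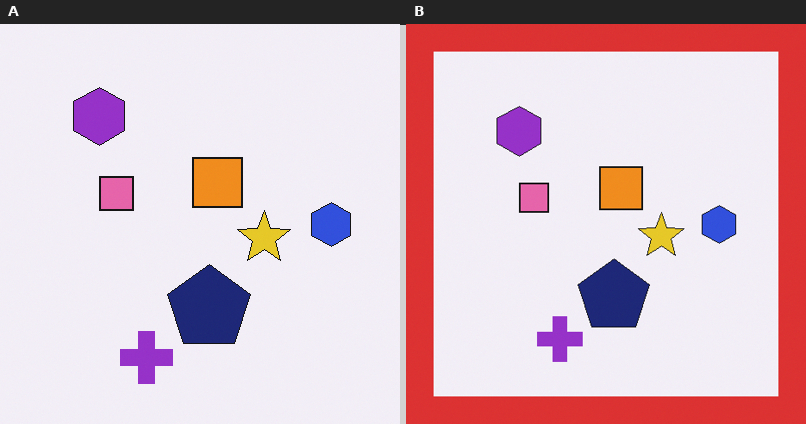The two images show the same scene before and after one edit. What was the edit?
It was framed with a red border.

A solid red frame runs around the edge of the right (B) image, with the content slightly shrunk inside it.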